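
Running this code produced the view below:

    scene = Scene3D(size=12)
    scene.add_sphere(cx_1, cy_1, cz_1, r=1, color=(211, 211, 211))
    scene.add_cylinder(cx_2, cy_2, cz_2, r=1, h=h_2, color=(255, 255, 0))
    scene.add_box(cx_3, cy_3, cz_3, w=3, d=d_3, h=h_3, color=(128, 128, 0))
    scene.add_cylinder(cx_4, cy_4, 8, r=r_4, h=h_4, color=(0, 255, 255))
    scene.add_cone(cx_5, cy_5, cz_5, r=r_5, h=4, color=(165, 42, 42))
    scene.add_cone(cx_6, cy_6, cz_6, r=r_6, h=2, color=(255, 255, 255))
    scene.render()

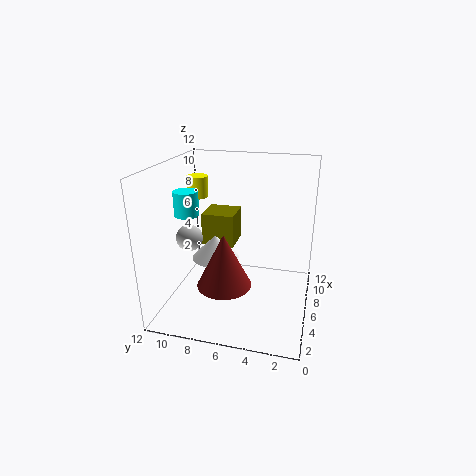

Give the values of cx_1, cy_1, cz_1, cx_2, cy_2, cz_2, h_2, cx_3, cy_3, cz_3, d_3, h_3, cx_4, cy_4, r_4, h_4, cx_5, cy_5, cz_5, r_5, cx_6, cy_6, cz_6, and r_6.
cx_1 = 3, cy_1 = 9, cz_1 = 7, cx_2 = 10, cy_2 = 11, cz_2 = 8, h_2 = 2, cx_3 = 8, cy_3 = 7, cz_3 = 4, d_3 = 3, h_3 = 3, cx_4 = 5, cy_4 = 10, r_4 = 1, h_4 = 2, cx_5 = 2, cy_5 = 6, cz_5 = 4, r_5 = 2, cx_6 = 6, cy_6 = 8, cz_6 = 4, r_6 = 2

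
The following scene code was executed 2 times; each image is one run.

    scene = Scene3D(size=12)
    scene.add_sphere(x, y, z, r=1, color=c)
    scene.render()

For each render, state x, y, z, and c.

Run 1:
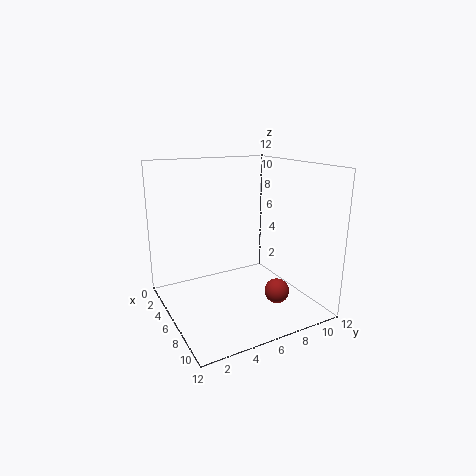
x = 9
y = 8
z = 2
c = 'brown'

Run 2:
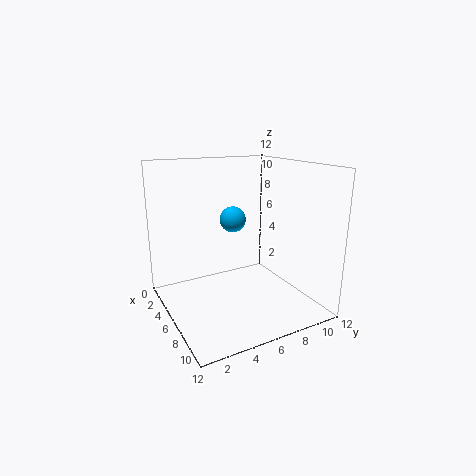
x = 7
y = 5
z = 8
c = 'deepskyblue'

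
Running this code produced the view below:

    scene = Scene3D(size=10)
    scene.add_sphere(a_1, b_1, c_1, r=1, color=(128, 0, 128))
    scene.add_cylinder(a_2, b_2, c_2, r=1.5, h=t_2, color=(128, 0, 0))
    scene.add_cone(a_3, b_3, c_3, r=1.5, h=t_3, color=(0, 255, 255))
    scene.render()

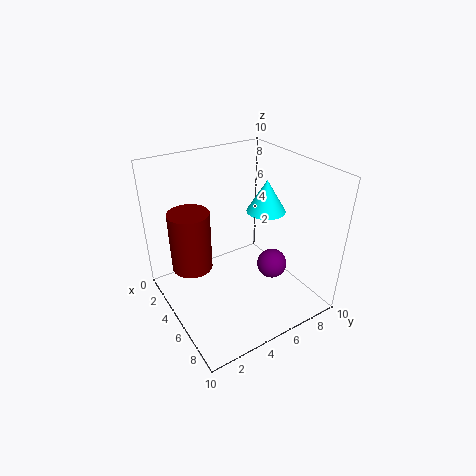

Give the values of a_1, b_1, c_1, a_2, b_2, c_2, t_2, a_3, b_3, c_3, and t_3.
a_1 = 7
b_1 = 6.5
c_1 = 3.5
a_2 = 2.5
b_2 = 2.5
c_2 = 2
t_2 = 4.5
a_3 = 3.5
b_3 = 8.5
c_3 = 5.5
t_3 = 2.5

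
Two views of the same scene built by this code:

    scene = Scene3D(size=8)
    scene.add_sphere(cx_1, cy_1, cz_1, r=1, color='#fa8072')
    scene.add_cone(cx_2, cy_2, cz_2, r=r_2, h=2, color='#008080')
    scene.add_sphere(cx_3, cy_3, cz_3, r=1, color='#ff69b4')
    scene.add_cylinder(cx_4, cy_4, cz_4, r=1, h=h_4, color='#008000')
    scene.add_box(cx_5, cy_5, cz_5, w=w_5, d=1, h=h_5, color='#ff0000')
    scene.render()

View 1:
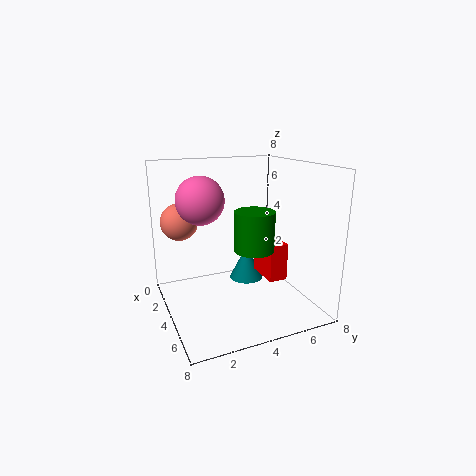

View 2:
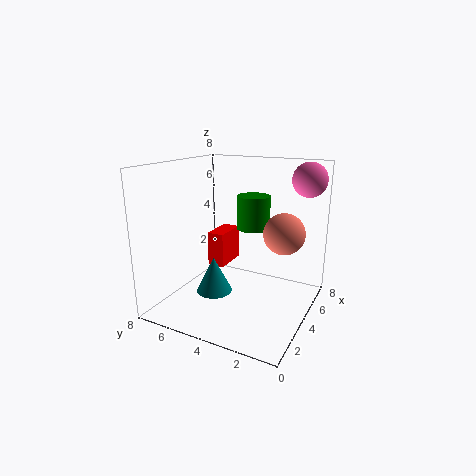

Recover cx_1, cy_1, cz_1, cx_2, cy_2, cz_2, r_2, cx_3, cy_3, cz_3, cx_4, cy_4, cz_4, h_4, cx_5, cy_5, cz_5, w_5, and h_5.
cx_1 = 3; cy_1 = 1; cz_1 = 5; cx_2 = 3; cy_2 = 5; cz_2 = 1; r_2 = 1; cx_3 = 7; cy_3 = 1; cz_3 = 7; cx_4 = 6; cy_4 = 4; cz_4 = 4; h_4 = 2; cx_5 = 4; cy_5 = 5; cz_5 = 2; w_5 = 2; h_5 = 2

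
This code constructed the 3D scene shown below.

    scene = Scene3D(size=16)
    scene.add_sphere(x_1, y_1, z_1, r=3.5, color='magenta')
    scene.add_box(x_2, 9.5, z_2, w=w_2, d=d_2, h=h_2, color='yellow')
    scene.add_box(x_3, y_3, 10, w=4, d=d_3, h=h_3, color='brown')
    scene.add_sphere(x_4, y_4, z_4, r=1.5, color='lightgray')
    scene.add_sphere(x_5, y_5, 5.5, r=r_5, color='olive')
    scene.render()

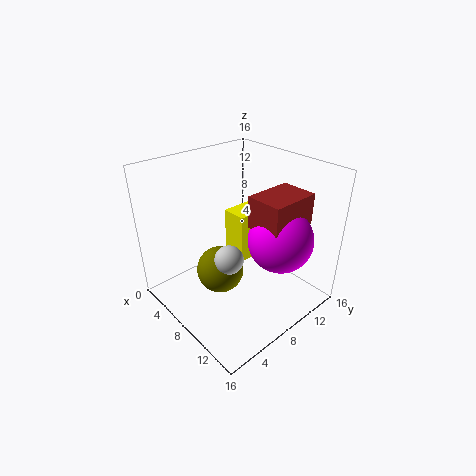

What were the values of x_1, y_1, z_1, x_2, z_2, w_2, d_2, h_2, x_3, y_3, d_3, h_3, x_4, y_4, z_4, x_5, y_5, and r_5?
x_1 = 12
y_1 = 10.5
z_1 = 8.5
x_2 = 4
z_2 = 3.5
w_2 = 3
d_2 = 4
h_2 = 6
x_3 = 9.5
y_3 = 8
d_3 = 5.5
h_3 = 3.5
x_4 = 10
y_4 = 5
z_4 = 7.5
x_5 = 8.5
y_5 = 5
r_5 = 2.5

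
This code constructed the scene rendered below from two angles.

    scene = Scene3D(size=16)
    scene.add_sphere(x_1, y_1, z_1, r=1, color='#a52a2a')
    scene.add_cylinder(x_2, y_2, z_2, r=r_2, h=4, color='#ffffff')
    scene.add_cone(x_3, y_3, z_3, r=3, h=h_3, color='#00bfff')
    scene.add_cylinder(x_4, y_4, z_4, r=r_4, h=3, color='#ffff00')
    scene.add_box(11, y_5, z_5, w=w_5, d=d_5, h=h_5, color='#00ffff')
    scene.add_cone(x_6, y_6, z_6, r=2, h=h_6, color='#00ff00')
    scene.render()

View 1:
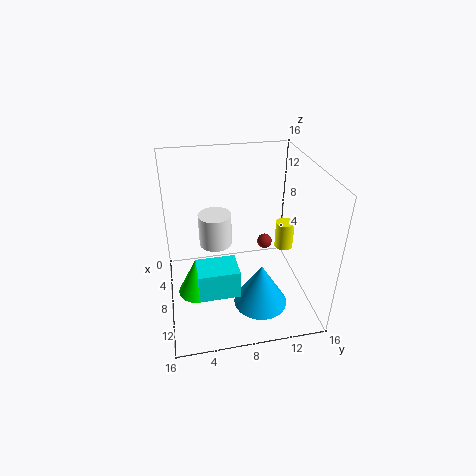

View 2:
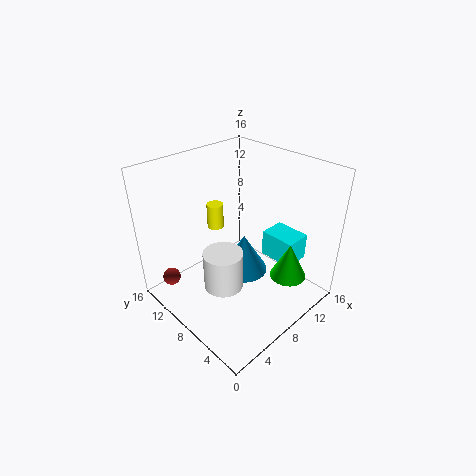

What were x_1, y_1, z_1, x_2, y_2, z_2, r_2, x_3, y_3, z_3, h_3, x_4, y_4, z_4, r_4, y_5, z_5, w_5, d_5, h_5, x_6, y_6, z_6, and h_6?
x_1 = 2, y_1 = 13, z_1 = 3, x_2 = 4, y_2 = 6, z_2 = 5, r_2 = 2, x_3 = 11, y_3 = 10, z_3 = 1, h_3 = 5, x_4 = 9, y_4 = 13, z_4 = 7, r_4 = 1, y_5 = 3, z_5 = 5, w_5 = 3, d_5 = 4, h_5 = 3, x_6 = 11, y_6 = 3, z_6 = 4, h_6 = 4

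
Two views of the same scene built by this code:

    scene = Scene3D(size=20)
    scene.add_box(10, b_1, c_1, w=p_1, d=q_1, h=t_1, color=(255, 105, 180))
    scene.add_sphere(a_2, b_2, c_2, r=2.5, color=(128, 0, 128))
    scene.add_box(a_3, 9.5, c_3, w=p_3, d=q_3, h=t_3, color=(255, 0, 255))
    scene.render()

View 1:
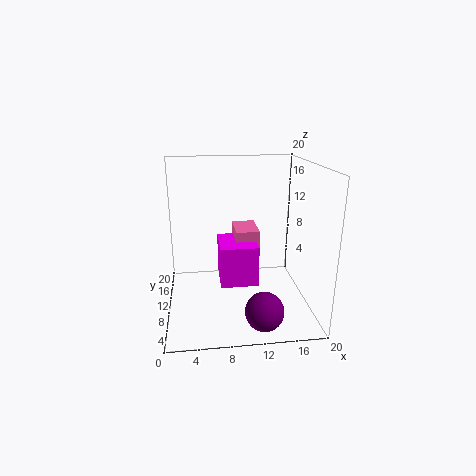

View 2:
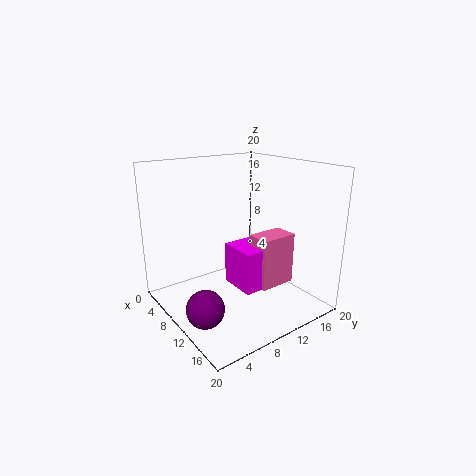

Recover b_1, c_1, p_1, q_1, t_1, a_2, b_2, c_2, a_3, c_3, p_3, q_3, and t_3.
b_1 = 12
c_1 = 2.5
p_1 = 3.5
q_1 = 5.5
t_1 = 7.5
a_2 = 12.5
b_2 = 3
c_2 = 2.5
a_3 = 7.5
c_3 = 2.5
p_3 = 5.5
q_3 = 6.5
t_3 = 6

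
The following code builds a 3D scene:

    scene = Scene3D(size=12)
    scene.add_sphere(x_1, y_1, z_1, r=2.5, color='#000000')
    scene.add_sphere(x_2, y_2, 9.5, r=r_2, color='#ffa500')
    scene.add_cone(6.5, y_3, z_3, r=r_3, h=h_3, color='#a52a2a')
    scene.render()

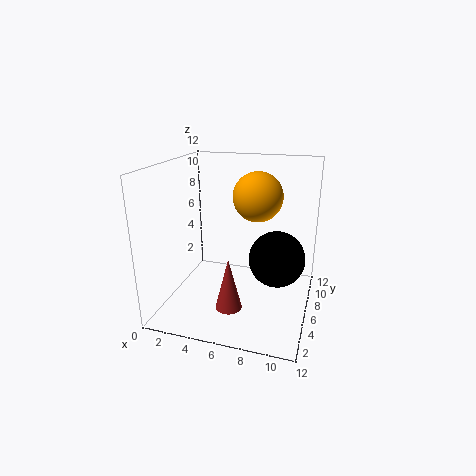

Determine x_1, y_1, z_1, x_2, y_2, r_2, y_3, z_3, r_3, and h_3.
x_1 = 9
y_1 = 8
z_1 = 3.5
x_2 = 7.5
y_2 = 6.5
r_2 = 2
y_3 = 2
z_3 = 2
r_3 = 1
h_3 = 4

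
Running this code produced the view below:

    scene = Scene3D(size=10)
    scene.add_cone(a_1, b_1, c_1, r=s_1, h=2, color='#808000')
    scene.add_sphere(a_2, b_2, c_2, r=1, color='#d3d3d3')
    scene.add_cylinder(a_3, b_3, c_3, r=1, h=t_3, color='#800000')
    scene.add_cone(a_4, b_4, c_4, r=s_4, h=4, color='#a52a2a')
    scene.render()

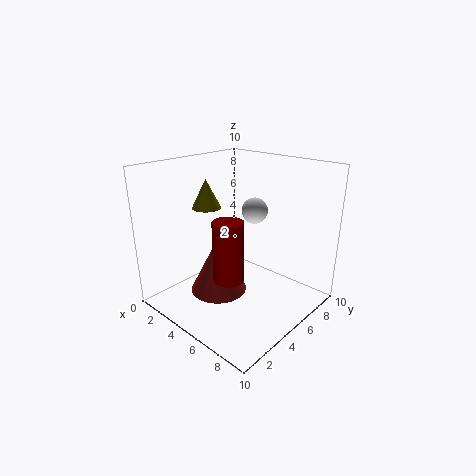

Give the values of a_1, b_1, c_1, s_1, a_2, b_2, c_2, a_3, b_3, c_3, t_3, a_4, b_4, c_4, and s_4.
a_1 = 3; b_1 = 4; c_1 = 7; s_1 = 1; a_2 = 4; b_2 = 8; c_2 = 6; a_3 = 6; b_3 = 3; c_3 = 3; t_3 = 4; a_4 = 4; b_4 = 4; c_4 = 1; s_4 = 2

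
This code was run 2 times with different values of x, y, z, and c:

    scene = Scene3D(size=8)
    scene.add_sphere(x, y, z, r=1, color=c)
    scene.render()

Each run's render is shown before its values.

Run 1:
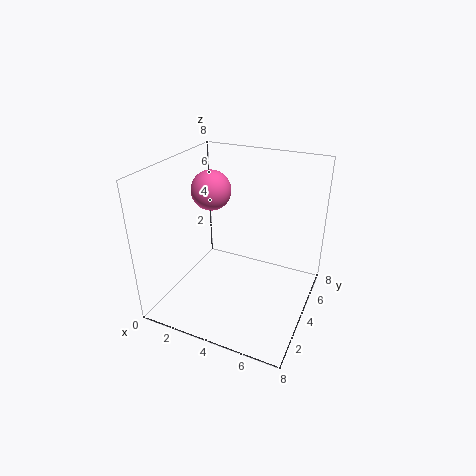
x = 3, y = 3, z = 7, c = 'hotpink'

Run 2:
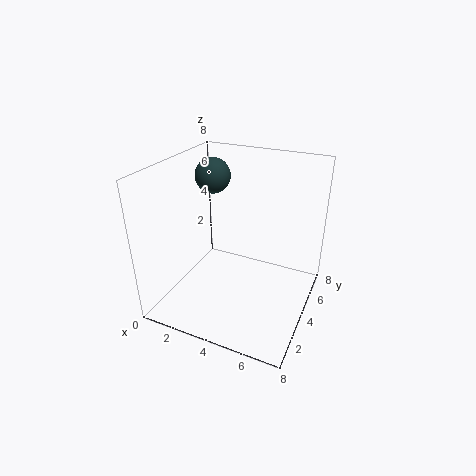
x = 2, y = 5, z = 7, c = 'darkslategray'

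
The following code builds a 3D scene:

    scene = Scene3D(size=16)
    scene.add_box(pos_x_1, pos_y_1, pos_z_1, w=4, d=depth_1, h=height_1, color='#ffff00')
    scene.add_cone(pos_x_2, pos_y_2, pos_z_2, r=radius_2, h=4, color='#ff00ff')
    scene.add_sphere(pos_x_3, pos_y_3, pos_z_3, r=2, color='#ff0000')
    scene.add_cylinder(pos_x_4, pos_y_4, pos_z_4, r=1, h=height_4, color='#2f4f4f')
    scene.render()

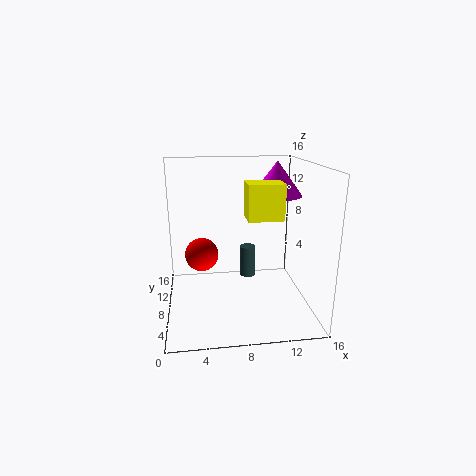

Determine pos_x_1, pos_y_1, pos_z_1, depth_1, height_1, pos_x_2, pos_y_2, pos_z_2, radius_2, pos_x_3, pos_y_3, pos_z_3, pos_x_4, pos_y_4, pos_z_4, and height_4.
pos_x_1 = 9; pos_y_1 = 7; pos_z_1 = 10; depth_1 = 3; height_1 = 4; pos_x_2 = 13; pos_y_2 = 11; pos_z_2 = 12; radius_2 = 3; pos_x_3 = 4; pos_y_3 = 11; pos_z_3 = 5; pos_x_4 = 10; pos_y_4 = 13; pos_z_4 = 1; height_4 = 4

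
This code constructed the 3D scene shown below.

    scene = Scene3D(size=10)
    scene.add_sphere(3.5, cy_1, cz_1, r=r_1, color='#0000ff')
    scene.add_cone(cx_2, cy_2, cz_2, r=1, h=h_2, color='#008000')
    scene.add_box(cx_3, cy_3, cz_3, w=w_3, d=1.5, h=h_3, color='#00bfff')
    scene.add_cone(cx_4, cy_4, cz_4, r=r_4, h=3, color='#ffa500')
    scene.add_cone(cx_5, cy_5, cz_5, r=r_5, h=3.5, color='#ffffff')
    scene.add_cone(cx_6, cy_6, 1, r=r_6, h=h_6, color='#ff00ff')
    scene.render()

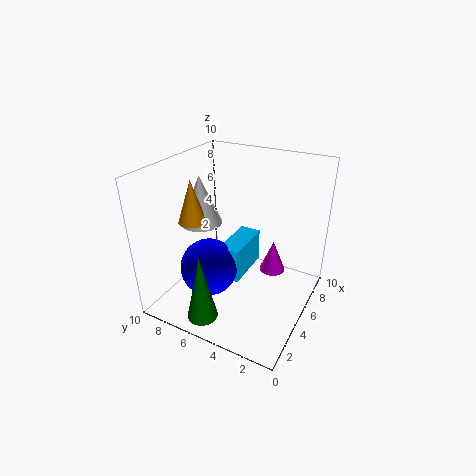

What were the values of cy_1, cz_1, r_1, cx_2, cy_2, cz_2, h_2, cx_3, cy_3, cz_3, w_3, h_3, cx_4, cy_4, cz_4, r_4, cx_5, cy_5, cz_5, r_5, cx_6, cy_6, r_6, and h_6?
cy_1 = 6.5; cz_1 = 3; r_1 = 2; cx_2 = 1; cy_2 = 5.5; cz_2 = 1; h_2 = 4.5; cx_3 = 4; cy_3 = 4.5; cz_3 = 2; w_3 = 3.5; h_3 = 2.5; cx_4 = 4; cy_4 = 8; cz_4 = 6; r_4 = 1; cx_5 = 5; cy_5 = 8; cz_5 = 5.5; r_5 = 1.5; cx_6 = 8; cy_6 = 3.5; r_6 = 1; h_6 = 2.5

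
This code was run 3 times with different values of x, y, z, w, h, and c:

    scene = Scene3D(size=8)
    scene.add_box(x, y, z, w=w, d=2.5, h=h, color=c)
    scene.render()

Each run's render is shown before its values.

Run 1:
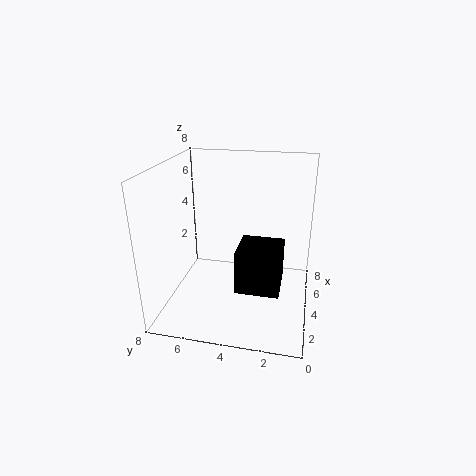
x = 3, y = 1.5, z = 1, w = 2.5, h = 2.5, c = 'black'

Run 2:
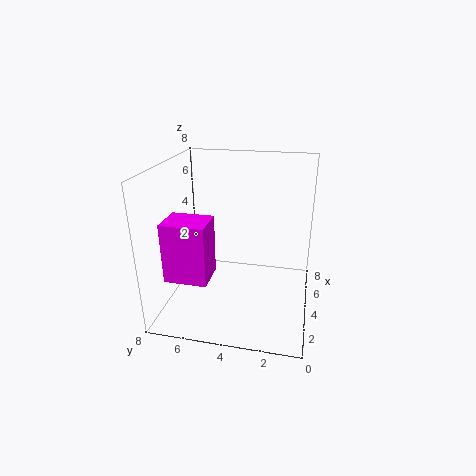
x = 2.5, y = 5.5, z = 1.5, w = 2, h = 3.5, c = 'magenta'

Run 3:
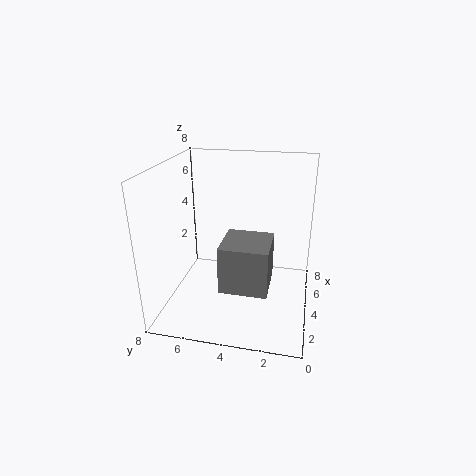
x = 1.5, y = 2, z = 2, w = 2.5, h = 2.5, c = 'gray'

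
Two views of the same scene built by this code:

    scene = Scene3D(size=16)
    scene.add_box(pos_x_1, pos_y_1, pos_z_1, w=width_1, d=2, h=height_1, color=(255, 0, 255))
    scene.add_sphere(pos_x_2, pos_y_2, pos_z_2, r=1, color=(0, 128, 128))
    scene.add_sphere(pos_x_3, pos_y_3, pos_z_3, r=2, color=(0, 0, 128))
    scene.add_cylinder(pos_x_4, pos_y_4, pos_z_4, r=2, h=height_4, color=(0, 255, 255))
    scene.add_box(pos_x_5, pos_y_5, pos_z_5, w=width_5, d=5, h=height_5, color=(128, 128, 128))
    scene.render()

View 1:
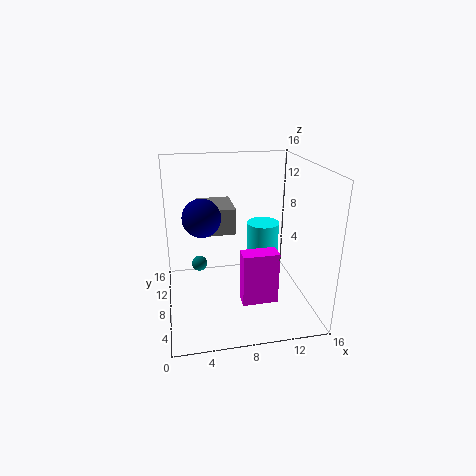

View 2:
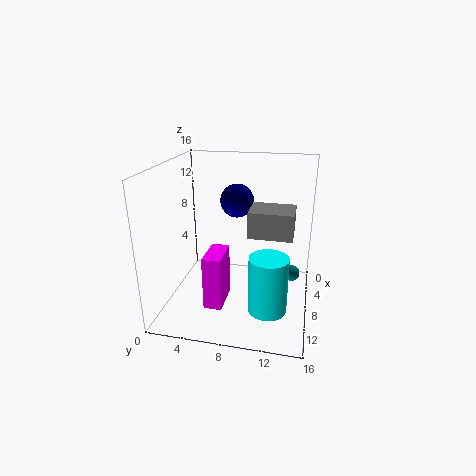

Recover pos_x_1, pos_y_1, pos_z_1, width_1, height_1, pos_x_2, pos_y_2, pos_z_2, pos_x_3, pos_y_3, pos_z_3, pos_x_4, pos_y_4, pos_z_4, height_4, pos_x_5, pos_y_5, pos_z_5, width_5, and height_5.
pos_x_1 = 8; pos_y_1 = 5; pos_z_1 = 1; width_1 = 4; height_1 = 6; pos_x_2 = 4; pos_y_2 = 14; pos_z_2 = 2; pos_x_3 = 4; pos_y_3 = 7; pos_z_3 = 11; pos_x_4 = 12; pos_y_4 = 12; pos_z_4 = 2; height_4 = 6; pos_x_5 = 4; pos_y_5 = 9; pos_z_5 = 8; width_5 = 4; height_5 = 3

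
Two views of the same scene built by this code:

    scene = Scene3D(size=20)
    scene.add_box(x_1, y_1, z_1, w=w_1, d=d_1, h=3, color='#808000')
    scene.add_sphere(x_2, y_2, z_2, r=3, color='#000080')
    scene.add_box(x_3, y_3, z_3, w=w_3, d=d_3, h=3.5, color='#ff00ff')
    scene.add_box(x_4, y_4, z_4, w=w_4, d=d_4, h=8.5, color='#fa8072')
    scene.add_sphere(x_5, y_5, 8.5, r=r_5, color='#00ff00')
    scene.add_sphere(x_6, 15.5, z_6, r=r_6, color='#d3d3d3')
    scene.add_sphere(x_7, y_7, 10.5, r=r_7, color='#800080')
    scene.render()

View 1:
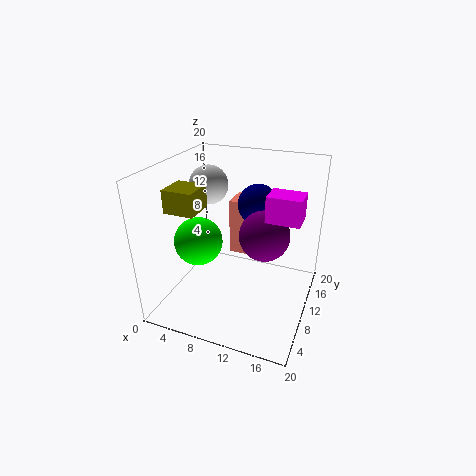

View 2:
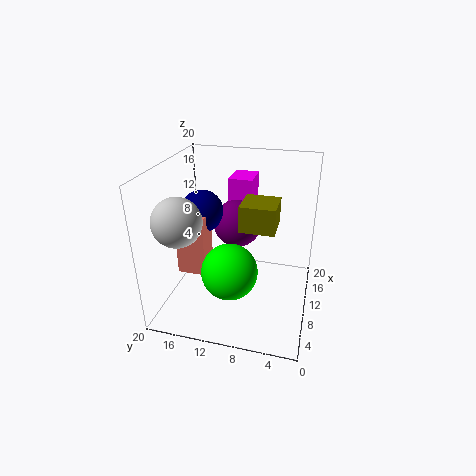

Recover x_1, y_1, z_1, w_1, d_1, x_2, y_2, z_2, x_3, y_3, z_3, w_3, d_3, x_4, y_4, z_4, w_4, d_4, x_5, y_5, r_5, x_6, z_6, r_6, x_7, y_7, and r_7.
x_1 = 2.5
y_1 = 4
z_1 = 15
w_1 = 4
d_1 = 4
x_2 = 11
y_2 = 15.5
z_2 = 13
x_3 = 14
y_3 = 9
z_3 = 13.5
w_3 = 4.5
d_3 = 3.5
x_4 = 7
y_4 = 14
z_4 = 5
w_4 = 3.5
d_4 = 4
x_5 = 4
y_5 = 9.5
r_5 = 3.5
x_6 = 3
z_6 = 15
r_6 = 3
x_7 = 13.5
y_7 = 11
r_7 = 3.5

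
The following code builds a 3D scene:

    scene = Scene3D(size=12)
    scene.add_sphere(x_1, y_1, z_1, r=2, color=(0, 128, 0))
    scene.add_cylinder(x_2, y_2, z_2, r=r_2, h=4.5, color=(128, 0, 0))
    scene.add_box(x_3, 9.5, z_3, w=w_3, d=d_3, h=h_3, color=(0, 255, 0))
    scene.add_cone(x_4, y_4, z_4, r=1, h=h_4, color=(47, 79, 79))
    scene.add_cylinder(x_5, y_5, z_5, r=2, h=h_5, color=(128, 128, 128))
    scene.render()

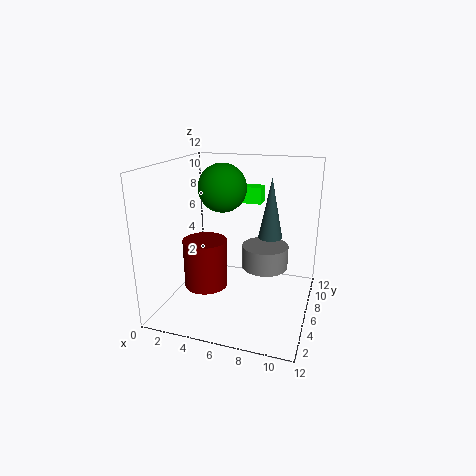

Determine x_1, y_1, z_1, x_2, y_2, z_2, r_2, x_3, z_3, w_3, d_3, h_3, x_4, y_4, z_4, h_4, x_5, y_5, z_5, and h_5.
x_1 = 4.5, y_1 = 6.5, z_1 = 10, x_2 = 2.5, y_2 = 7, z_2 = 0.5, r_2 = 2, x_3 = 3.5, z_3 = 8, w_3 = 3.5, d_3 = 1.5, h_3 = 1.5, x_4 = 8.5, y_4 = 7, z_4 = 6, h_4 = 5, x_5 = 8, y_5 = 7.5, z_5 = 3, h_5 = 2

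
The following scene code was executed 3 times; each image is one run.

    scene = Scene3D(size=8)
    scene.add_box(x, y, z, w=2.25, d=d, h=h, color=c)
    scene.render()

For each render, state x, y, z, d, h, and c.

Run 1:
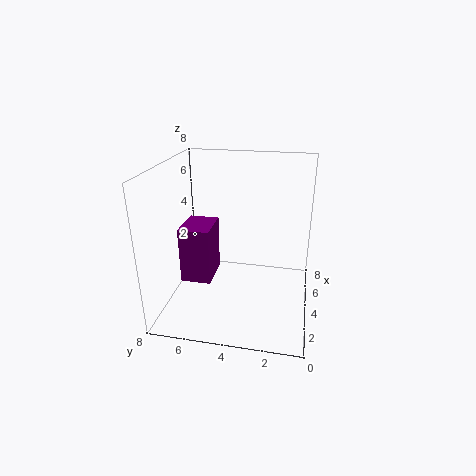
x = 3.25; y = 5.5; z = 1.25; d = 1.75; h = 3.25; c = 'purple'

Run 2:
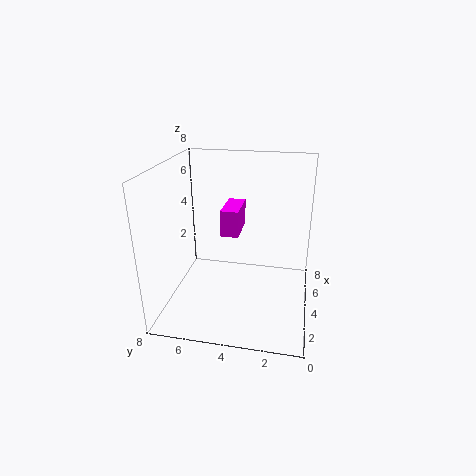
x = 4; y = 4; z = 4; d = 1; h = 1.5; c = 'magenta'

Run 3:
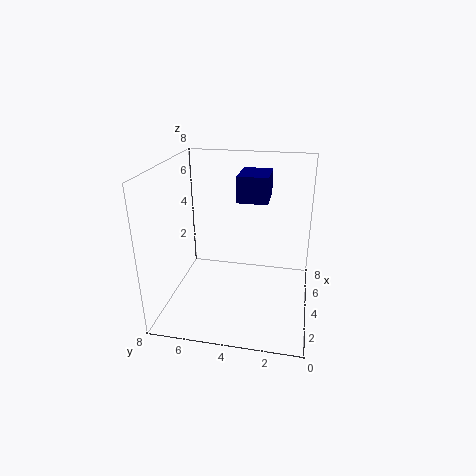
x = 4.75; y = 2.5; z = 5.75; d = 1.75; h = 1.5; c = 'navy'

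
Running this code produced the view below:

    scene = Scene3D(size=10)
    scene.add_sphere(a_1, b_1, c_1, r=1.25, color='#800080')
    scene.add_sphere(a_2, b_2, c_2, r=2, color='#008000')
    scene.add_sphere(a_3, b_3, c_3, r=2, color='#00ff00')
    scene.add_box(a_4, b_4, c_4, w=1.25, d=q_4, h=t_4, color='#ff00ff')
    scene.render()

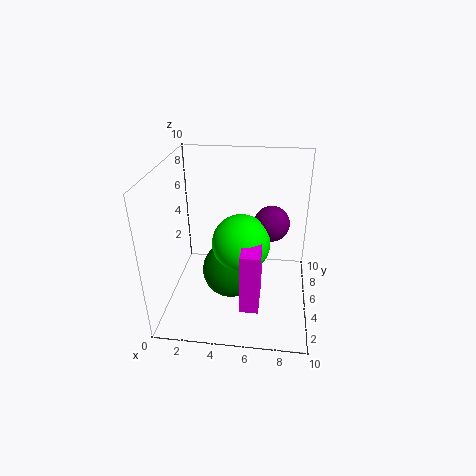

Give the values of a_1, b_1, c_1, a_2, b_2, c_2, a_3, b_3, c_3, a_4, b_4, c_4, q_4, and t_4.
a_1 = 7.25; b_1 = 6; c_1 = 5.75; a_2 = 4.5; b_2 = 4.75; c_2 = 2.5; a_3 = 5.25; b_3 = 4.75; c_3 = 4.75; a_4 = 5.5; b_4 = 1.75; c_4 = 1.25; q_4 = 3; t_4 = 4.25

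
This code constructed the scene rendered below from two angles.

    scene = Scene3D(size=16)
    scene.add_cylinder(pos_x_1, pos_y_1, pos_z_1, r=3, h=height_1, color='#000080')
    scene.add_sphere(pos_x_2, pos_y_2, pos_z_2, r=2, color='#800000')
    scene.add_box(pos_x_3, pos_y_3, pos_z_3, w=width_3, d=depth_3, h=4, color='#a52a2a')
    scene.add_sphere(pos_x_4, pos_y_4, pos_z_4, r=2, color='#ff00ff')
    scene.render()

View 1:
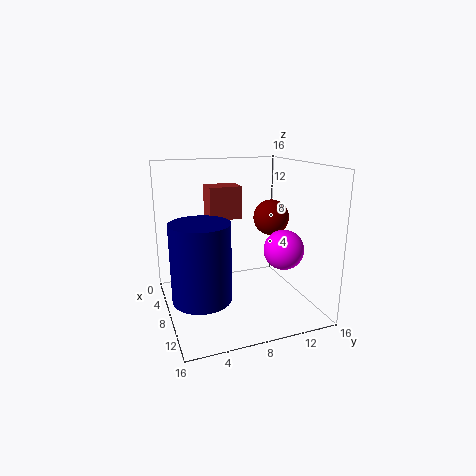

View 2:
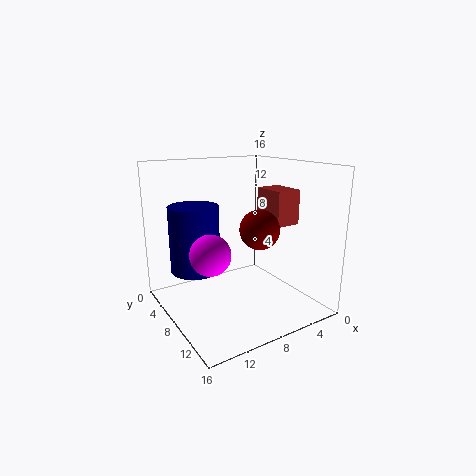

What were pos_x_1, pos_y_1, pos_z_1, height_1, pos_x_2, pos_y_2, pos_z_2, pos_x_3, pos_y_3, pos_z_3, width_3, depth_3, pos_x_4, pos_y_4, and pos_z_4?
pos_x_1 = 11; pos_y_1 = 3; pos_z_1 = 3; height_1 = 8; pos_x_2 = 8; pos_y_2 = 12; pos_z_2 = 10; pos_x_3 = 1; pos_y_3 = 6; pos_z_3 = 9; width_3 = 3; depth_3 = 4; pos_x_4 = 13; pos_y_4 = 11; pos_z_4 = 8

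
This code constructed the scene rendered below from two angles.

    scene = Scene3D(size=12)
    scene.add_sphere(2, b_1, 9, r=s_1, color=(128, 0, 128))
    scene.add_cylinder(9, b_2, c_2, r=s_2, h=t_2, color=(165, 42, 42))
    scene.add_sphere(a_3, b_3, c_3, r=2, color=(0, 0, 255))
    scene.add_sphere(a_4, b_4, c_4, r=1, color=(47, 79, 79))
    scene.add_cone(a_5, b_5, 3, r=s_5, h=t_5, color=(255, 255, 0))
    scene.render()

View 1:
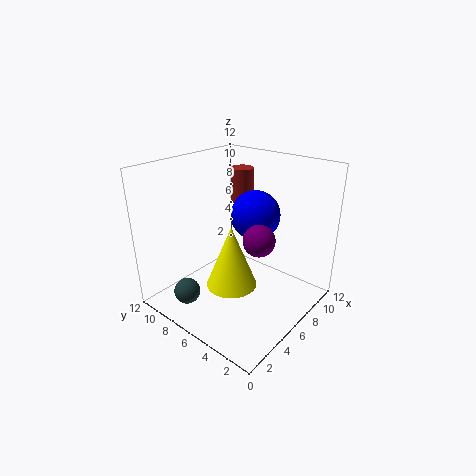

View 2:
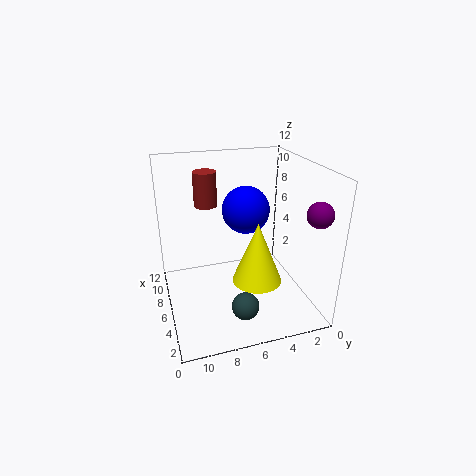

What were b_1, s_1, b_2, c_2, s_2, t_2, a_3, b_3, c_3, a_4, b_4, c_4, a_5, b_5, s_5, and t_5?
b_1 = 1; s_1 = 1; b_2 = 8; c_2 = 8; s_2 = 1; t_2 = 3; a_3 = 7; b_3 = 5; c_3 = 8; a_4 = 1; b_4 = 7; c_4 = 3; a_5 = 4; b_5 = 5; s_5 = 2; t_5 = 5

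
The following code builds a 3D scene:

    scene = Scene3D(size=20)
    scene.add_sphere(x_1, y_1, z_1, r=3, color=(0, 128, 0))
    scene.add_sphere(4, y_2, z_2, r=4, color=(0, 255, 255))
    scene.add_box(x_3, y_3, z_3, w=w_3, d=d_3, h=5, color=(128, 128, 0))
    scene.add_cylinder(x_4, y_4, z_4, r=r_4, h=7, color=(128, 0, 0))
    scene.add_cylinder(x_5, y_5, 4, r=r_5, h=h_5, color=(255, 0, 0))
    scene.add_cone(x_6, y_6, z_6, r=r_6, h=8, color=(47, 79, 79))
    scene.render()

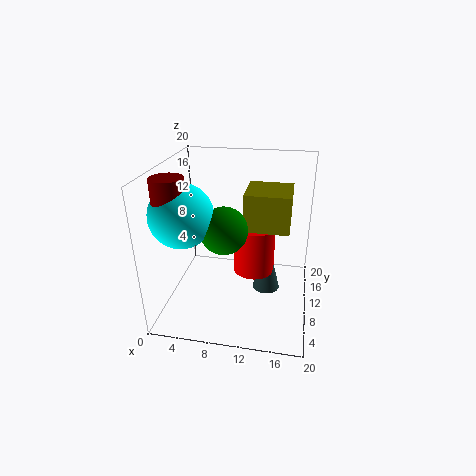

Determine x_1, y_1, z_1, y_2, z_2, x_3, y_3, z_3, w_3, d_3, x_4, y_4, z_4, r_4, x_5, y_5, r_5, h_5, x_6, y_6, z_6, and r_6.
x_1 = 9, y_1 = 6, z_1 = 13, y_2 = 5, z_2 = 15, x_3 = 11, y_3 = 8, z_3 = 12, w_3 = 6, d_3 = 6, x_4 = 3, y_4 = 4, z_4 = 13, r_4 = 2, x_5 = 12, y_5 = 12, r_5 = 3, h_5 = 7, x_6 = 14, y_6 = 12, z_6 = 1, r_6 = 2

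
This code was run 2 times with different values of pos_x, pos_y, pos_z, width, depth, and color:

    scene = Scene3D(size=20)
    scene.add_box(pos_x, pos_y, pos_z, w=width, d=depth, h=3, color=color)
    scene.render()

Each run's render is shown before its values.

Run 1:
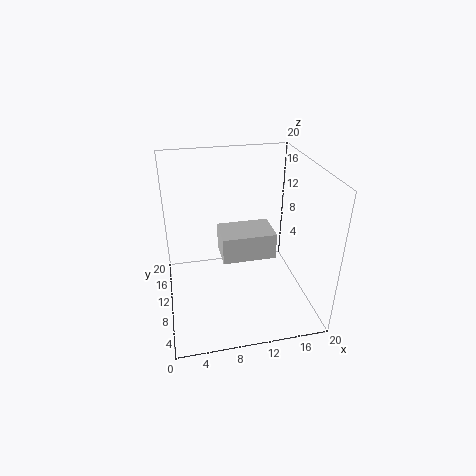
pos_x = 6.5, pos_y = 1.5, pos_z = 12, width = 6, depth = 4, color = 'lightgray'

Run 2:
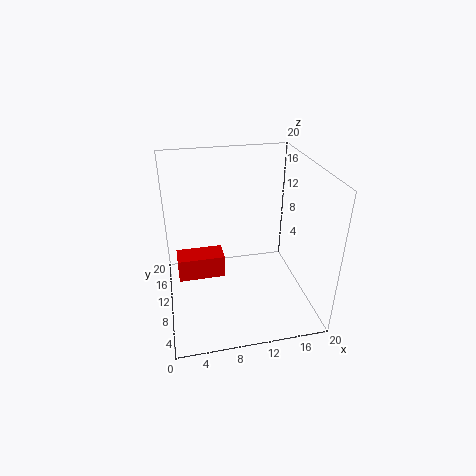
pos_x = 1.5, pos_y = 6.5, pos_z = 6.5, width = 6, depth = 3, color = 'red'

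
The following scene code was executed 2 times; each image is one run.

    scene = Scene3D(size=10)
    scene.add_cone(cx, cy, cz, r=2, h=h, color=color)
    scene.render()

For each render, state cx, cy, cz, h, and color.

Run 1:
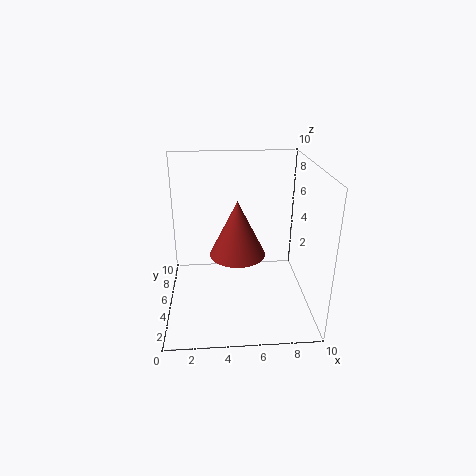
cx = 5, cy = 5.5, cz = 3.5, h = 4, color = 'brown'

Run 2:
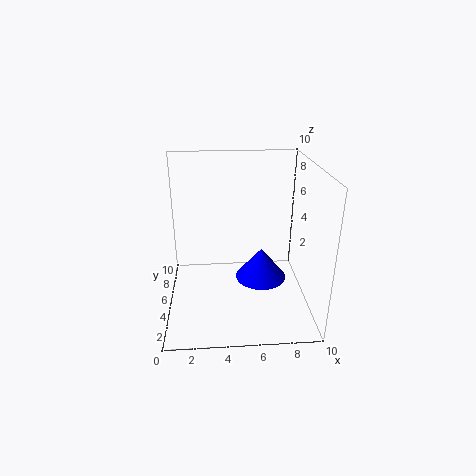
cx = 7, cy = 7, cz = 0.5, h = 2.5, color = 'blue'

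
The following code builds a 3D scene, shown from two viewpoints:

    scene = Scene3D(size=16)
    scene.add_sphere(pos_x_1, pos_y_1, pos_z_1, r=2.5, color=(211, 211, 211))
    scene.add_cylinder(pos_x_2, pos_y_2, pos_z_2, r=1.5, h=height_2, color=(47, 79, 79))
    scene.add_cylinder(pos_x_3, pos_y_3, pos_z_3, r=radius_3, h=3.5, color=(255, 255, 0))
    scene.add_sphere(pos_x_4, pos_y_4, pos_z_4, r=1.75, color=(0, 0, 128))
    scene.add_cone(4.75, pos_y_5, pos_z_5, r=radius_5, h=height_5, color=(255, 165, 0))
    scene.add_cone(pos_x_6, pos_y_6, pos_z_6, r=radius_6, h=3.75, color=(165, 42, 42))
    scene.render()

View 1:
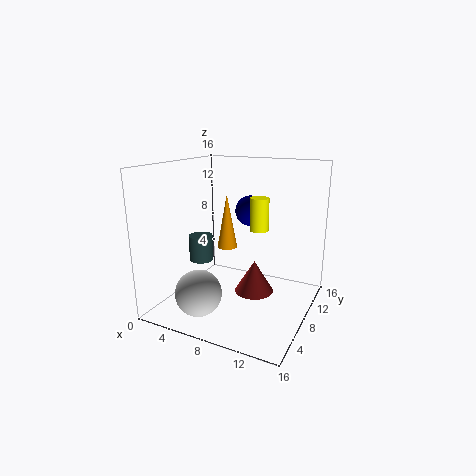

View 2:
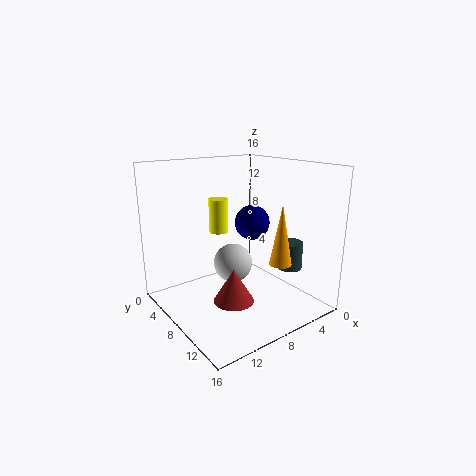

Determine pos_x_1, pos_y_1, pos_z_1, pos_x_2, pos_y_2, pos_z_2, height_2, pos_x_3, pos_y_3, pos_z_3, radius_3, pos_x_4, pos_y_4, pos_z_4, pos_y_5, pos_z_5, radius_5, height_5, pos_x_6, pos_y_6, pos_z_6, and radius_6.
pos_x_1 = 5.5; pos_y_1 = 3.5; pos_z_1 = 2.75; pos_x_2 = 1.75; pos_y_2 = 10; pos_z_2 = 3.5; height_2 = 3.25; pos_x_3 = 10.5; pos_y_3 = 8; pos_z_3 = 9.25; radius_3 = 1; pos_x_4 = 8.25; pos_y_4 = 10.75; pos_z_4 = 10.5; pos_y_5 = 11.5; pos_z_5 = 5.25; radius_5 = 1.25; height_5 = 6.75; pos_x_6 = 9.5; pos_y_6 = 9.25; pos_z_6 = 1.25; radius_6 = 2.25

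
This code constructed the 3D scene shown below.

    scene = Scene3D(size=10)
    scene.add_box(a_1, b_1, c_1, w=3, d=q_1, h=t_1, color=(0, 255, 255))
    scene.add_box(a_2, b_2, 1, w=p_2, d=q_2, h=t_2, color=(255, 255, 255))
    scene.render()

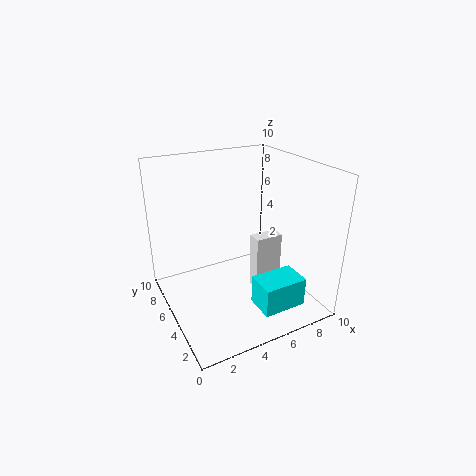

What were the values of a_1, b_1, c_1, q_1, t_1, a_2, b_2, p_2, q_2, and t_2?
a_1 = 5; b_1 = 1; c_1 = 1; q_1 = 2; t_1 = 2; a_2 = 6; b_2 = 4; p_2 = 2; q_2 = 1; t_2 = 4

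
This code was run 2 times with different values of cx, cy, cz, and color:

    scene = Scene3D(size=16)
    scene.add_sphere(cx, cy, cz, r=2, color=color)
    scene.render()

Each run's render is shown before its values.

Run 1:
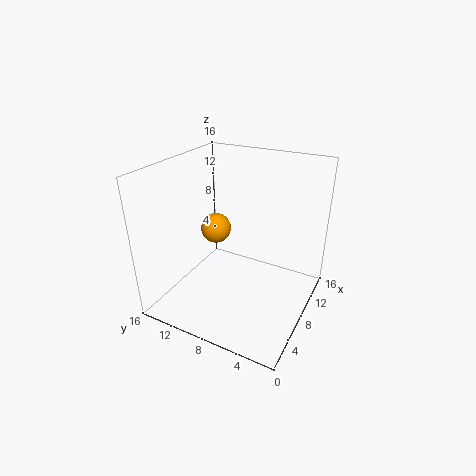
cx = 13; cy = 14; cz = 5.5; color = 'orange'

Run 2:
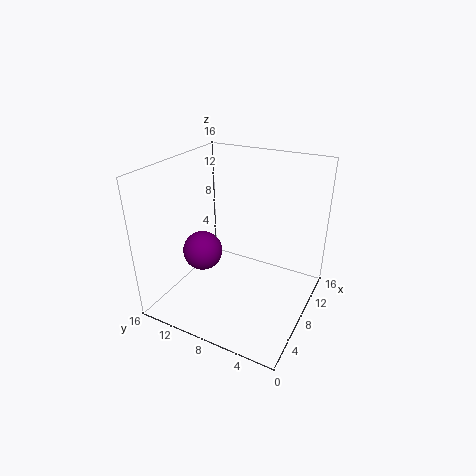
cx = 4; cy = 10; cz = 8; color = 'purple'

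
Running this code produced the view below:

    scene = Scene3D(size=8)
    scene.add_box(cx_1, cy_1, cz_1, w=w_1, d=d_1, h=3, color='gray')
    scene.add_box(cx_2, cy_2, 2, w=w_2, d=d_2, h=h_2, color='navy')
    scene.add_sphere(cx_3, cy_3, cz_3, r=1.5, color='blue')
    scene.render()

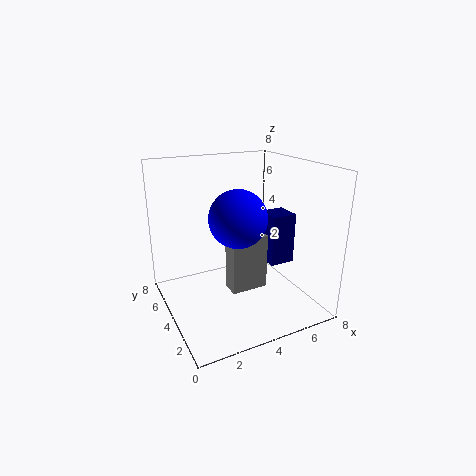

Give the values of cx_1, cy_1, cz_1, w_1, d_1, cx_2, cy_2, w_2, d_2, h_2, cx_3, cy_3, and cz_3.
cx_1 = 3, cy_1 = 2.5, cz_1 = 1.5, w_1 = 2, d_1 = 1, cx_2 = 6, cy_2 = 3.5, w_2 = 1.5, d_2 = 1.5, h_2 = 3, cx_3 = 3.5, cy_3 = 3, cz_3 = 5.5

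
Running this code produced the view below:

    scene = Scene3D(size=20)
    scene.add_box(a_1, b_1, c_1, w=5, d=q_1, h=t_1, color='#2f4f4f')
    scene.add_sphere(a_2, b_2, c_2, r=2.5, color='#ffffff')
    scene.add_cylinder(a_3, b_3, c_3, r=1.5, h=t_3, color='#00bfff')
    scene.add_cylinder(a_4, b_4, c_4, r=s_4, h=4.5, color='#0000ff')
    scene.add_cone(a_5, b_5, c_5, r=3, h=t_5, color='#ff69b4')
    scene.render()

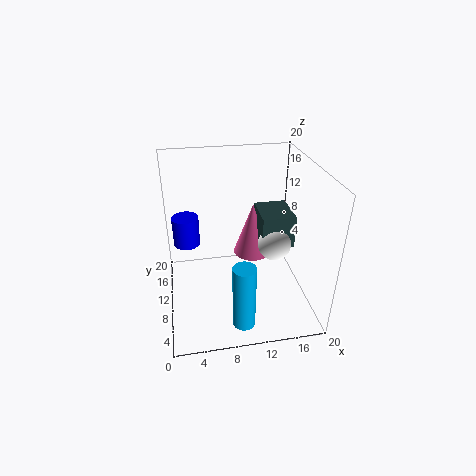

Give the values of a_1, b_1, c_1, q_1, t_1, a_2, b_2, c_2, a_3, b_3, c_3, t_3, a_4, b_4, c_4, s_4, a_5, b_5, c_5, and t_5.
a_1 = 14; b_1 = 11.5; c_1 = 6.5; q_1 = 6; t_1 = 5; a_2 = 16; b_2 = 12; c_2 = 7; a_3 = 9.5; b_3 = 3; c_3 = 1; t_3 = 9; a_4 = 3; b_4 = 15.5; c_4 = 6.5; s_4 = 2; a_5 = 13.5; b_5 = 16; c_5 = 3.5; t_5 = 8.5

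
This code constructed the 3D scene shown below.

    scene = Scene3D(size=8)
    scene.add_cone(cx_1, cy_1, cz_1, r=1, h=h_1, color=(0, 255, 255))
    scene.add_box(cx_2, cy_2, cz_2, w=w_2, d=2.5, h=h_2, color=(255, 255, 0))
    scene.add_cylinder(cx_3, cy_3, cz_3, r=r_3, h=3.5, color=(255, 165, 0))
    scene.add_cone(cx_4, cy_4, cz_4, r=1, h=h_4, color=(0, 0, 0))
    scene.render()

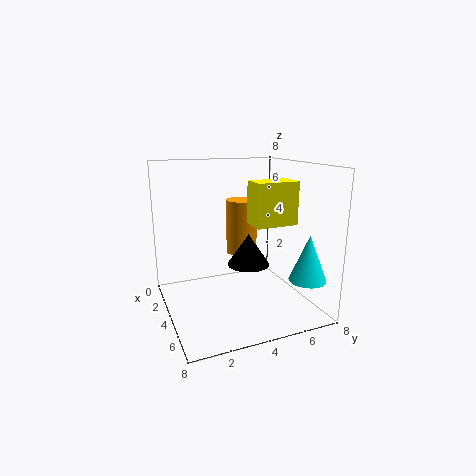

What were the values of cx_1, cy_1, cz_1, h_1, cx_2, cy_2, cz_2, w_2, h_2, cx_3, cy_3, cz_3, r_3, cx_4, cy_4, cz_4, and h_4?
cx_1 = 6.5
cy_1 = 7
cz_1 = 2
h_1 = 2.5
cx_2 = 3
cy_2 = 5
cz_2 = 4.5
w_2 = 1.5
h_2 = 2.5
cx_3 = 1
cy_3 = 5.5
cz_3 = 2
r_3 = 1
cx_4 = 6.5
cy_4 = 3.5
cz_4 = 3.5
h_4 = 1.5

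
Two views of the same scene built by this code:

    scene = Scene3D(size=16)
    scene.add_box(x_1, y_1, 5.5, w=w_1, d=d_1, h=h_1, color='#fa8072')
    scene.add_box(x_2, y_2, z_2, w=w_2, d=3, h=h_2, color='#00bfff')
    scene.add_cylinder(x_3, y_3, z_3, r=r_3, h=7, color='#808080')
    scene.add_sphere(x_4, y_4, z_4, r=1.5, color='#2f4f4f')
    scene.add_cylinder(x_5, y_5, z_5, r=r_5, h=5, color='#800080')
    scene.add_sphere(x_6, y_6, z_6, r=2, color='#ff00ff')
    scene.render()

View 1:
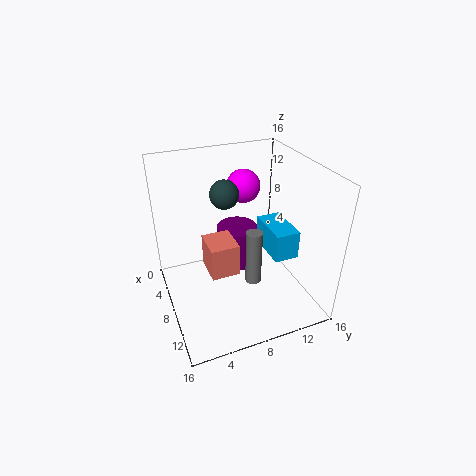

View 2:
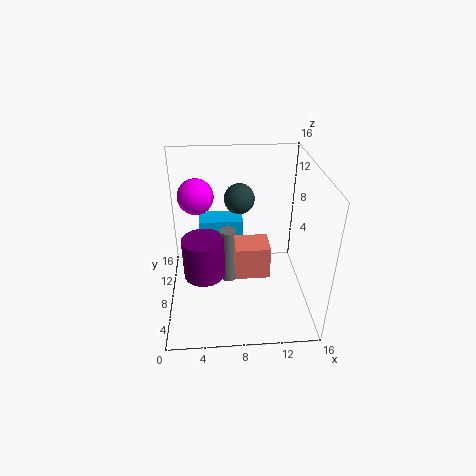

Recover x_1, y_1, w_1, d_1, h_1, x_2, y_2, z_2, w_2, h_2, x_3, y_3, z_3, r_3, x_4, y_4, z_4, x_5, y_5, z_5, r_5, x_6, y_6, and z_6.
x_1 = 7.5; y_1 = 4; w_1 = 3.5; d_1 = 3; h_1 = 3.5; x_2 = 3.5; y_2 = 12.5; z_2 = 4; w_2 = 5.5; h_2 = 3.5; x_3 = 7; y_3 = 10.5; z_3 = 0.5; r_3 = 1; x_4 = 8; y_4 = 6.5; z_4 = 13.5; x_5 = 4; y_5 = 9.5; z_5 = 2; r_5 = 2.5; x_6 = 3.5; y_6 = 10.5; z_6 = 12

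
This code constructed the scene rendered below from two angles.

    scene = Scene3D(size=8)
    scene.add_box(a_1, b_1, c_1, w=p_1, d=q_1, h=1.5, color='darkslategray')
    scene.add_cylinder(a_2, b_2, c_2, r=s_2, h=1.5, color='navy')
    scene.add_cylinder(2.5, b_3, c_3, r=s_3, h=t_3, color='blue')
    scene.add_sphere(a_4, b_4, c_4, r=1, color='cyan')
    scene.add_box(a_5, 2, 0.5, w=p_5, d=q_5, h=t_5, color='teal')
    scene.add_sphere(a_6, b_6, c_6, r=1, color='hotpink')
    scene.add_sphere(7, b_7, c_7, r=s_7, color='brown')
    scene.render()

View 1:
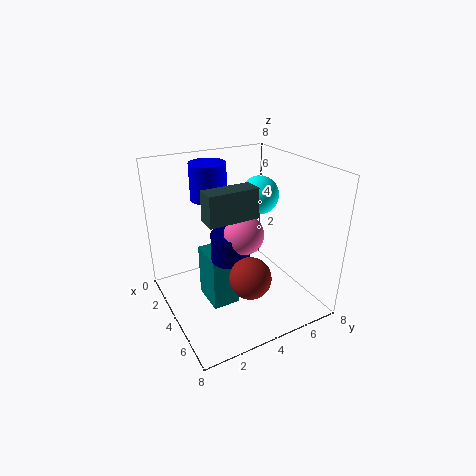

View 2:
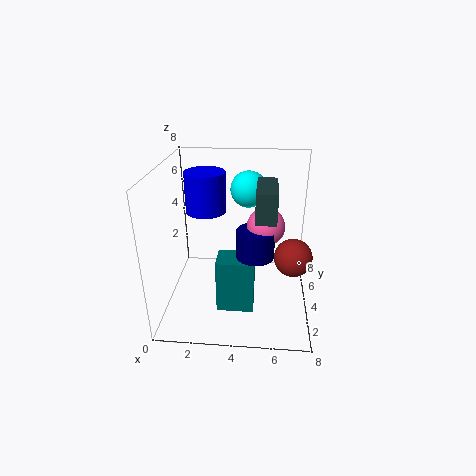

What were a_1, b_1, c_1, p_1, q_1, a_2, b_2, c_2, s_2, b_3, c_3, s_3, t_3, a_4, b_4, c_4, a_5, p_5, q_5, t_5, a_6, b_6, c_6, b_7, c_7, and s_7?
a_1 = 5; b_1 = 1.5; c_1 = 6; p_1 = 1; q_1 = 2.5; a_2 = 5; b_2 = 3; c_2 = 3.5; s_2 = 1; b_3 = 3; c_3 = 6; s_3 = 1; t_3 = 2; a_4 = 4.5; b_4 = 5; c_4 = 6.5; a_5 = 3; p_5 = 2; q_5 = 1.5; t_5 = 3; a_6 = 5.5; b_6 = 3.5; c_6 = 5; b_7 = 3; c_7 = 3.5; s_7 = 1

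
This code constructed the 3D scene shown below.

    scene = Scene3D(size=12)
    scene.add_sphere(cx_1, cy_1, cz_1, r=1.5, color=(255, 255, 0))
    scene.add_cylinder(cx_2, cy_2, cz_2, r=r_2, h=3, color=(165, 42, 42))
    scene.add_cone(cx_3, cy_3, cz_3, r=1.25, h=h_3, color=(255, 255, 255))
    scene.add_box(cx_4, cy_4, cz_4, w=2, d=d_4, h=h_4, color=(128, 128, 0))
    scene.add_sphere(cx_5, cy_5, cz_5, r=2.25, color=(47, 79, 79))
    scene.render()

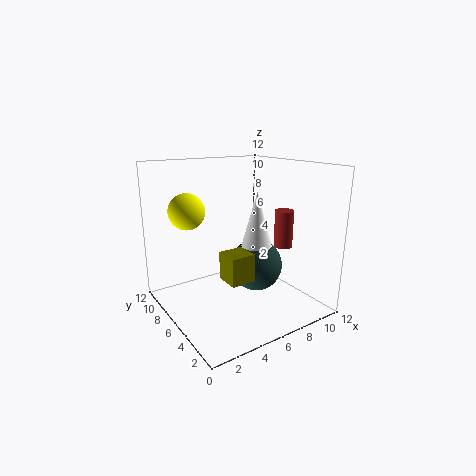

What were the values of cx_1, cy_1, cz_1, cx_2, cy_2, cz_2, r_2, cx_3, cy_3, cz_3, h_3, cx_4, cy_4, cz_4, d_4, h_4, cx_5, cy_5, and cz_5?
cx_1 = 2.5
cy_1 = 8.25
cz_1 = 8.25
cx_2 = 8.75
cy_2 = 3.5
cz_2 = 5.5
r_2 = 0.75
cx_3 = 7
cy_3 = 4.75
cz_3 = 5.5
h_3 = 4.5
cx_4 = 3.75
cy_4 = 3.25
cz_4 = 3.25
d_4 = 2
h_4 = 2.25
cx_5 = 7.75
cy_5 = 5.75
cz_5 = 3.25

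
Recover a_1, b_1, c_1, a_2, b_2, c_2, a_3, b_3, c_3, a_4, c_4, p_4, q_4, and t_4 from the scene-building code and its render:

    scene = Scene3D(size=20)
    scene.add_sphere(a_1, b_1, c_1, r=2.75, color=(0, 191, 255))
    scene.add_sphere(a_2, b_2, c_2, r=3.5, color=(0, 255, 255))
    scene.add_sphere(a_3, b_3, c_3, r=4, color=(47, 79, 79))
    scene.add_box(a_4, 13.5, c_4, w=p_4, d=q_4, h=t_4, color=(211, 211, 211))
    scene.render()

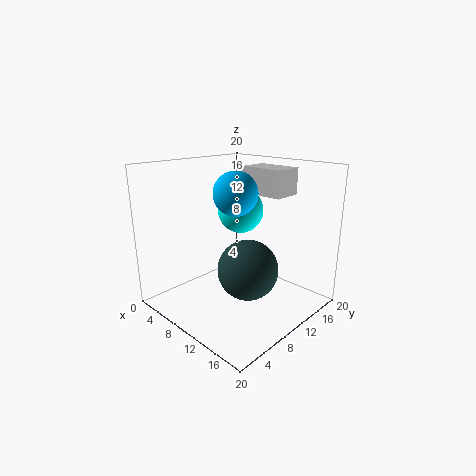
a_1 = 12.25, b_1 = 7.25, c_1 = 17, a_2 = 6, b_2 = 14.75, c_2 = 12.25, a_3 = 13.25, b_3 = 8.5, c_3 = 6.75, a_4 = 7.5, c_4 = 15.5, p_4 = 6.5, q_4 = 4.25, t_4 = 3.75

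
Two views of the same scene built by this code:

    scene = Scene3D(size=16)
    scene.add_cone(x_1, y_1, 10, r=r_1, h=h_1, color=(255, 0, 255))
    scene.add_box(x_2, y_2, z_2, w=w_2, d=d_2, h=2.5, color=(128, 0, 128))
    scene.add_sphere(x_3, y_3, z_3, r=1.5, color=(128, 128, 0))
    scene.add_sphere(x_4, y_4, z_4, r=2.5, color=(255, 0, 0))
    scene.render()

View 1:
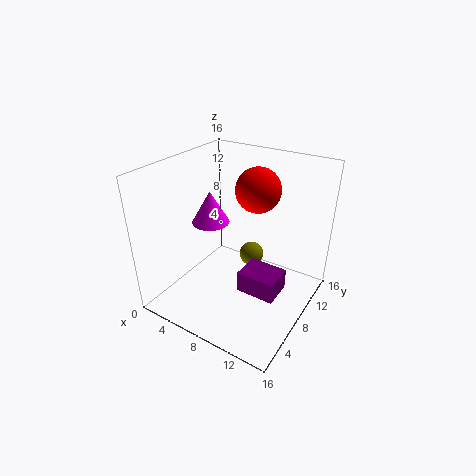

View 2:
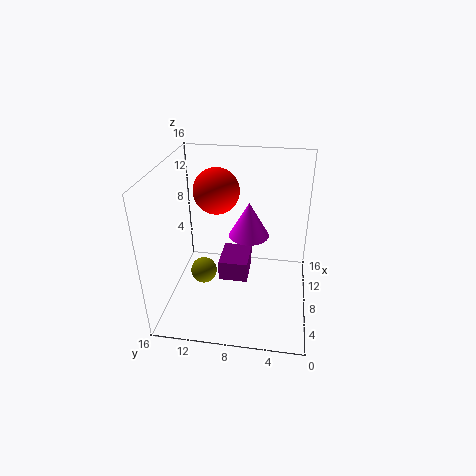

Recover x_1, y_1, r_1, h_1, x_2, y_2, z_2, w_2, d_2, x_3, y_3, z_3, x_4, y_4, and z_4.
x_1 = 5.5; y_1 = 6.5; r_1 = 2; h_1 = 3.5; x_2 = 8.5; y_2 = 7; z_2 = 1.5; w_2 = 4.5; d_2 = 3.5; x_3 = 7.5; y_3 = 12; z_3 = 3.5; x_4 = 9; y_4 = 10.5; z_4 = 13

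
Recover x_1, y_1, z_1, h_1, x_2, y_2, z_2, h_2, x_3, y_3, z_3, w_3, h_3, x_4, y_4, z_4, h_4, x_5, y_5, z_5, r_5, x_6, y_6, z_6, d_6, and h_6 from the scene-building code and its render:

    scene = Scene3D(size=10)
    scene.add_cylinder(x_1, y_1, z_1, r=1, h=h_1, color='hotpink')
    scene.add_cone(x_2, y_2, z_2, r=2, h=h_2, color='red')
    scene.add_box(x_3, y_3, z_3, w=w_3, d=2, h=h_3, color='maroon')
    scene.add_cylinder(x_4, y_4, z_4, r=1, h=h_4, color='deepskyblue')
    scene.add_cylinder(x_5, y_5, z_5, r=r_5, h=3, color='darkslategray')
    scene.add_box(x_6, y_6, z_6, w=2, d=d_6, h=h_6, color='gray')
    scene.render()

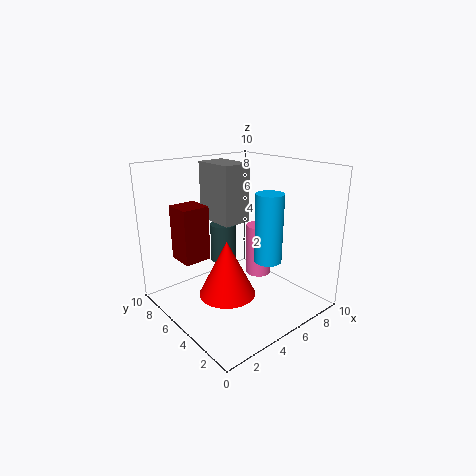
x_1 = 8; y_1 = 6; z_1 = 1; h_1 = 4; x_2 = 4; y_2 = 5; z_2 = 1; h_2 = 4; x_3 = 2; y_3 = 7; z_3 = 3; w_3 = 2; h_3 = 4; x_4 = 7; y_4 = 4; z_4 = 3; h_4 = 5; x_5 = 6; y_5 = 8; z_5 = 2; r_5 = 1; x_6 = 4; y_6 = 5; z_6 = 6; d_6 = 3; h_6 = 4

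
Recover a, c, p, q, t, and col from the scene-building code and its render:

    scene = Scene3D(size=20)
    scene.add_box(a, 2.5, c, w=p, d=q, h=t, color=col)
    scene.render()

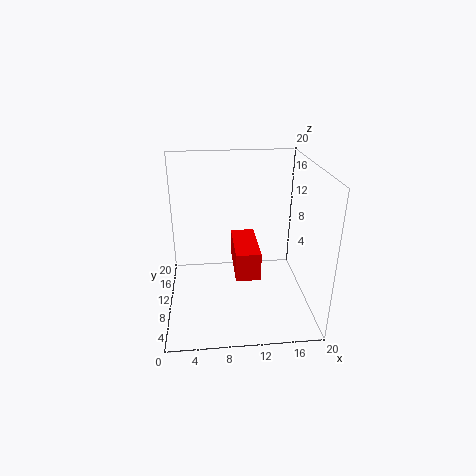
a = 9; c = 8; p = 3; q = 7; t = 3.5; col = 'red'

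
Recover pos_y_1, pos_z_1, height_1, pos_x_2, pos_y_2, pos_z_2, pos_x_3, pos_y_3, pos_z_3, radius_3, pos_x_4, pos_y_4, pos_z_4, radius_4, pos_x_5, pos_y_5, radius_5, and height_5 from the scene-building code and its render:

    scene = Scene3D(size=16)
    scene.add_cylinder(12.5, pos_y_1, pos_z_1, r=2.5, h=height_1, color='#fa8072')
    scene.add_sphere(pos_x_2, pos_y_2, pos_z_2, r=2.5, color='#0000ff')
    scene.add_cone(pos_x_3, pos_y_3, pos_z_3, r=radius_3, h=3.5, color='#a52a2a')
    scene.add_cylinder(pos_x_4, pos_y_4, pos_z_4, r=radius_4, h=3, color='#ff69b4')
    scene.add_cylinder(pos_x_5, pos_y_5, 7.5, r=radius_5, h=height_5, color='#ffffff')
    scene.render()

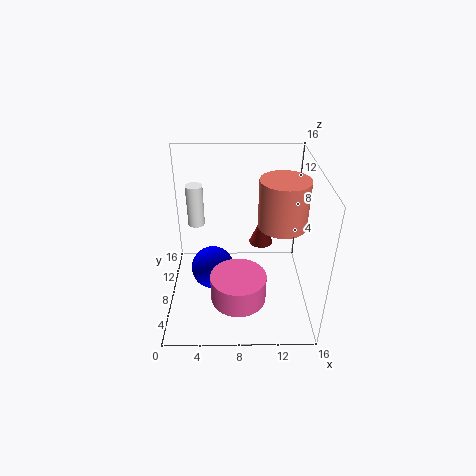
pos_y_1 = 6.5, pos_z_1 = 10.5, height_1 = 5, pos_x_2 = 5, pos_y_2 = 8.5, pos_z_2 = 3.5, pos_x_3 = 11, pos_y_3 = 12.5, pos_z_3 = 4.5, radius_3 = 1.5, pos_x_4 = 8, pos_y_4 = 4.5, pos_z_4 = 2.5, radius_4 = 3, pos_x_5 = 3, pos_y_5 = 12, radius_5 = 1, height_5 = 5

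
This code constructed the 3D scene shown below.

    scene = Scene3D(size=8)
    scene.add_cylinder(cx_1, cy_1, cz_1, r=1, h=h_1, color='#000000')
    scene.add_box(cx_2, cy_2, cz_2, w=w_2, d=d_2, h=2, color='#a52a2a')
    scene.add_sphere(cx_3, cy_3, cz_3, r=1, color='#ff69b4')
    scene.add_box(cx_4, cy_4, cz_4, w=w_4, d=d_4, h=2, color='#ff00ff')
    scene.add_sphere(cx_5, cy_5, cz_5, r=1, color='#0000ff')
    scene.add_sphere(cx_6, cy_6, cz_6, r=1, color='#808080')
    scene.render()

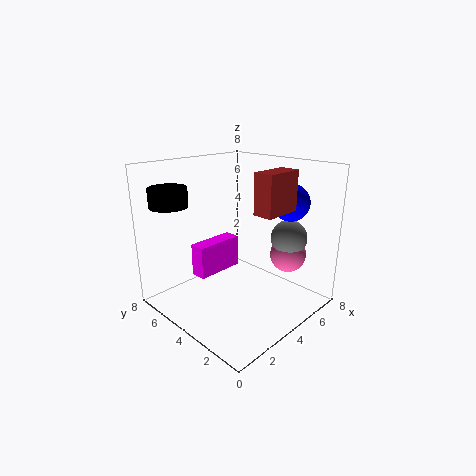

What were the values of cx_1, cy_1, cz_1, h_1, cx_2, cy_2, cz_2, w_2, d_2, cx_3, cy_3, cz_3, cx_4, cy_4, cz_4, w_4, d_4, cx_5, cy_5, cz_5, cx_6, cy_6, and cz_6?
cx_1 = 1
cy_1 = 6
cz_1 = 6
h_1 = 1
cx_2 = 3
cy_2 = 1
cz_2 = 6
w_2 = 2
d_2 = 1
cx_3 = 6
cy_3 = 2
cz_3 = 3
cx_4 = 3
cy_4 = 6
cz_4 = 1
w_4 = 3
d_4 = 1
cx_5 = 6
cy_5 = 2
cz_5 = 6
cx_6 = 6
cy_6 = 2
cz_6 = 4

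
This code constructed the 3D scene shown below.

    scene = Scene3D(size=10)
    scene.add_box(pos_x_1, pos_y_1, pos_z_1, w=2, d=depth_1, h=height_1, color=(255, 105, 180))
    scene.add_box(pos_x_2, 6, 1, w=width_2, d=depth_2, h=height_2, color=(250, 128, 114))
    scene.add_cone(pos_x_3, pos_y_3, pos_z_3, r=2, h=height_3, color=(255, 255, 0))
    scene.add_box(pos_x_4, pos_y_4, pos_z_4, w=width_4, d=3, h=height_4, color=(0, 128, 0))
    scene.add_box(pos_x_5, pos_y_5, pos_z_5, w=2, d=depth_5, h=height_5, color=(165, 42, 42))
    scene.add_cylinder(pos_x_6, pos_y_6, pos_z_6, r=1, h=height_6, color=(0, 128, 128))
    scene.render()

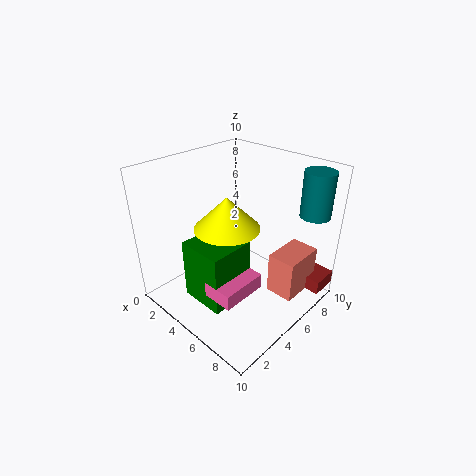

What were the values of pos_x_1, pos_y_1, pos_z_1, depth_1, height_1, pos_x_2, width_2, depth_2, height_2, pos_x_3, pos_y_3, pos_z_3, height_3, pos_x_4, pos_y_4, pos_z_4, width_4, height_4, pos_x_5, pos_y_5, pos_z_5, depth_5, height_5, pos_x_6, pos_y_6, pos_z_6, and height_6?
pos_x_1 = 6; pos_y_1 = 1; pos_z_1 = 3; depth_1 = 3; height_1 = 1; pos_x_2 = 7; width_2 = 2; depth_2 = 3; height_2 = 3; pos_x_3 = 6; pos_y_3 = 3; pos_z_3 = 7; height_3 = 2; pos_x_4 = 4; pos_y_4 = 1; pos_z_4 = 2; width_4 = 3; height_4 = 4; pos_x_5 = 8; pos_y_5 = 8; pos_z_5 = 1; depth_5 = 2; height_5 = 1; pos_x_6 = 9; pos_y_6 = 8; pos_z_6 = 7; height_6 = 3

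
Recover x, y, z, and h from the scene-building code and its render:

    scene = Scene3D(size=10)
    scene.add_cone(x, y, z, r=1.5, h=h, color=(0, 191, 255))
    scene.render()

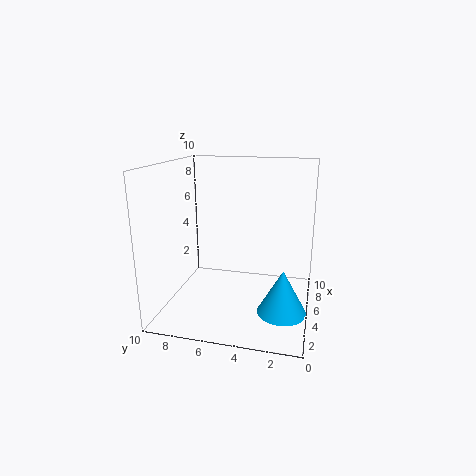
x = 2, y = 1.5, z = 1.5, h = 2.75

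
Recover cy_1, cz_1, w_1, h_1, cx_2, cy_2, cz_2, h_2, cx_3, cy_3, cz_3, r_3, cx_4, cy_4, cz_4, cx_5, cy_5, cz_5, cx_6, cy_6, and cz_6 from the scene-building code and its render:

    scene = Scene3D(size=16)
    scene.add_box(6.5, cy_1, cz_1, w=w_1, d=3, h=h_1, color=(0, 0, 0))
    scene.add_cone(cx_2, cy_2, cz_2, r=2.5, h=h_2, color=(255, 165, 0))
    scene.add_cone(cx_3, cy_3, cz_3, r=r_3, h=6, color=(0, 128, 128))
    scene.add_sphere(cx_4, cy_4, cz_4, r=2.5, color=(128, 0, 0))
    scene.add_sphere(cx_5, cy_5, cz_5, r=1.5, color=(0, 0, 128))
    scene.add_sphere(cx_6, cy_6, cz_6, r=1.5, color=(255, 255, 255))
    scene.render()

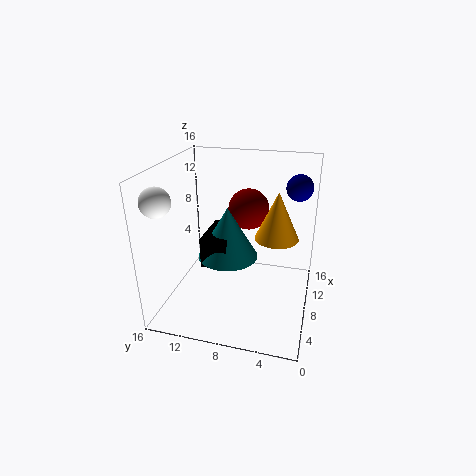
cy_1 = 9
cz_1 = 4.5
w_1 = 5.5
h_1 = 3.5
cx_2 = 10
cy_2 = 4
cz_2 = 7.5
h_2 = 5.5
cx_3 = 9
cy_3 = 9.5
cz_3 = 5
r_3 = 3.5
cx_4 = 13
cy_4 = 8
cz_4 = 9.5
cx_5 = 12
cy_5 = 2
cz_5 = 13
cx_6 = 2.5
cy_6 = 14.5
cz_6 = 13.5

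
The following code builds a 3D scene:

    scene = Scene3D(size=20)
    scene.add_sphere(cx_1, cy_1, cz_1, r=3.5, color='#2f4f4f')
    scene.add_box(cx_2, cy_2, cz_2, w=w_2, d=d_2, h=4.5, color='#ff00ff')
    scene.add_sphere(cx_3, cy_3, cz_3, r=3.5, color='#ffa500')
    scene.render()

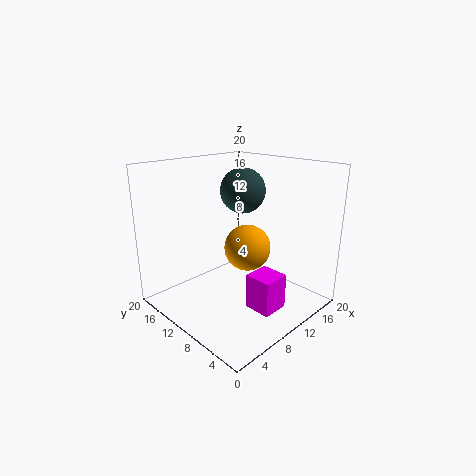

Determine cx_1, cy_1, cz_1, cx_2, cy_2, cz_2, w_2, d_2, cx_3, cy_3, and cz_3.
cx_1 = 15.5, cy_1 = 14.5, cz_1 = 15, cx_2 = 6.5, cy_2 = 1.5, cz_2 = 3, w_2 = 3.5, d_2 = 3.5, cx_3 = 13.5, cy_3 = 11.5, cz_3 = 7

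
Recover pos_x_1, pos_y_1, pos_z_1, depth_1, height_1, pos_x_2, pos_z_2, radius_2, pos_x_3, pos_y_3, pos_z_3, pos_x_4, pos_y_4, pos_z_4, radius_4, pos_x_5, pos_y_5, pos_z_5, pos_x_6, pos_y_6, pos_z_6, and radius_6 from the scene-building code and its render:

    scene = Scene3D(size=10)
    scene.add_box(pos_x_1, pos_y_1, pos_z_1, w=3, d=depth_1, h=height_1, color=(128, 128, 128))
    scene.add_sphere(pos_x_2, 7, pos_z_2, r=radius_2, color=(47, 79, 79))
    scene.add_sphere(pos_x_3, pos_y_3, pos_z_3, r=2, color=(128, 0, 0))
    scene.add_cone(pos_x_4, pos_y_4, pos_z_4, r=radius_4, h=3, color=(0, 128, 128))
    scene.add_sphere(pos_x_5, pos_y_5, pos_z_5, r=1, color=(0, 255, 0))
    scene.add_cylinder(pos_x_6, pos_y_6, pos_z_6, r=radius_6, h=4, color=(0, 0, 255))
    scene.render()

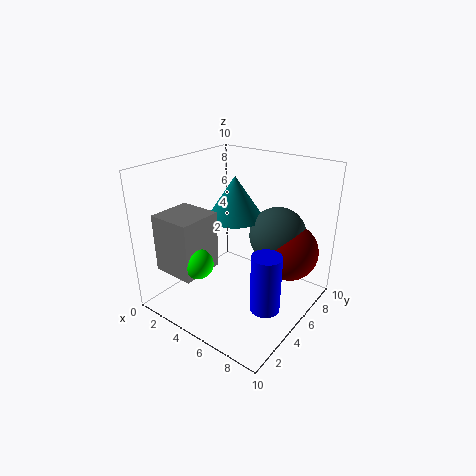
pos_x_1 = 1, pos_y_1 = 1, pos_z_1 = 3, depth_1 = 3, height_1 = 4, pos_x_2 = 7, pos_z_2 = 5, radius_2 = 2, pos_x_3 = 8, pos_y_3 = 7, pos_z_3 = 4, pos_x_4 = 4, pos_y_4 = 6, pos_z_4 = 6, radius_4 = 2, pos_x_5 = 4, pos_y_5 = 2, pos_z_5 = 4, pos_x_6 = 8, pos_y_6 = 4, pos_z_6 = 1, radius_6 = 1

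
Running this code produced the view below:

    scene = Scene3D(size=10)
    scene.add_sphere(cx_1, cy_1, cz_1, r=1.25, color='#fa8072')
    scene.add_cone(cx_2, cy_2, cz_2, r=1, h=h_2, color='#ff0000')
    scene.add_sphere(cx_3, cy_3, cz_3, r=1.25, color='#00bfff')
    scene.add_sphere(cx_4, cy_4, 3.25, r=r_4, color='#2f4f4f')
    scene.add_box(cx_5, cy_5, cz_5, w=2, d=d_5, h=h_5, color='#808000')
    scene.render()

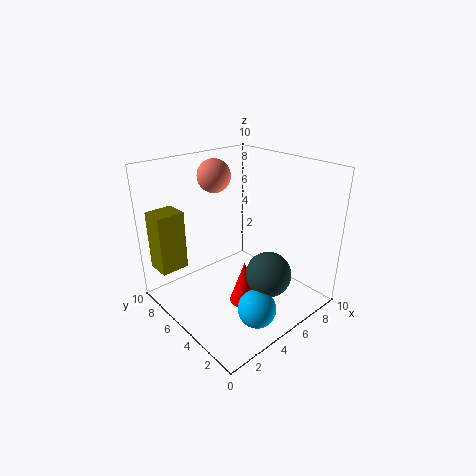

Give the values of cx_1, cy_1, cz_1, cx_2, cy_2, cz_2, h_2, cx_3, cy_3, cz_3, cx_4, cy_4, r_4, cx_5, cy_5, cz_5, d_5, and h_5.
cx_1 = 5.75, cy_1 = 8.5, cz_1 = 8.5, cx_2 = 4.25, cy_2 = 3.5, cz_2 = 1, h_2 = 3, cx_3 = 3.75, cy_3 = 1.75, cz_3 = 1.5, cx_4 = 5.25, cy_4 = 2.25, r_4 = 1.5, cx_5 = 0.5, cy_5 = 7.75, cz_5 = 2.5, d_5 = 1.75, h_5 = 4.25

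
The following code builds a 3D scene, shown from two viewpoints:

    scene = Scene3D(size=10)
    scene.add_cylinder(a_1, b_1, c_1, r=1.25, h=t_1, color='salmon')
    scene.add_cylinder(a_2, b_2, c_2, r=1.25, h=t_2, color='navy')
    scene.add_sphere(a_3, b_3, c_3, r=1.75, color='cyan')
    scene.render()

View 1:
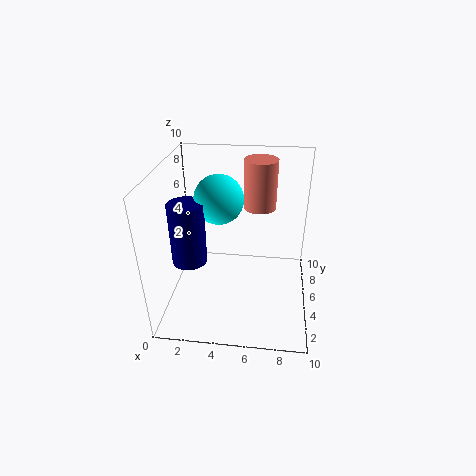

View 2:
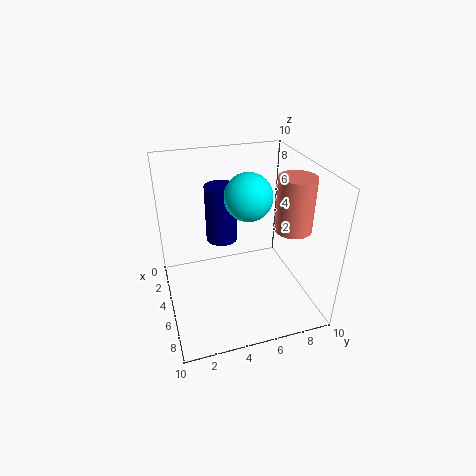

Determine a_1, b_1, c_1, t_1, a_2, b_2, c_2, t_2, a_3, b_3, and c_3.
a_1 = 6.25; b_1 = 8.5; c_1 = 5.75; t_1 = 3.75; a_2 = 1.5; b_2 = 4.75; c_2 = 3; t_2 = 4.5; a_3 = 3.5; b_3 = 6.25; c_3 = 7.25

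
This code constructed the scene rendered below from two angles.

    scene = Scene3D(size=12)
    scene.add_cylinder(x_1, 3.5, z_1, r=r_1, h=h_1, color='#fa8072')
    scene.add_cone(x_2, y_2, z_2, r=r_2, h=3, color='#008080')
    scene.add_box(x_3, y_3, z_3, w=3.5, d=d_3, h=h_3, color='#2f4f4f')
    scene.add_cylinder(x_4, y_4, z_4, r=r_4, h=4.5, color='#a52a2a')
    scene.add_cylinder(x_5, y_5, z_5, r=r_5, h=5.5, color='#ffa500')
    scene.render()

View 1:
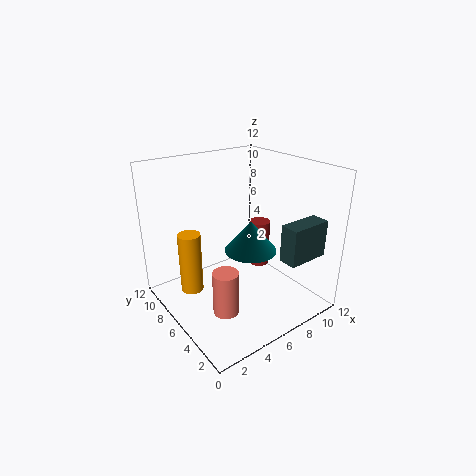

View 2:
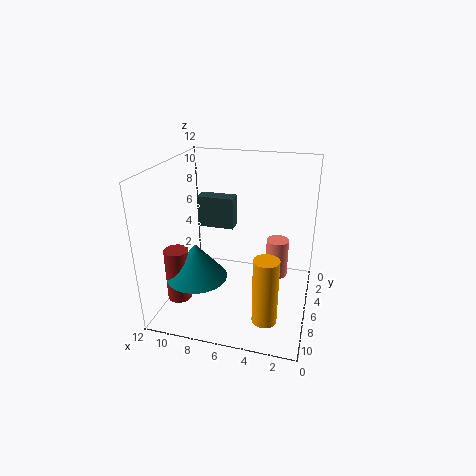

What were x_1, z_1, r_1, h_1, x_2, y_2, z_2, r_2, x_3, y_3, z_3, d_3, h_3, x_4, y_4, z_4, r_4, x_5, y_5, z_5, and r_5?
x_1 = 3
z_1 = 1.5
r_1 = 1
h_1 = 3.5
x_2 = 9
y_2 = 8
z_2 = 3
r_2 = 2.5
x_3 = 7.5
y_3 = 1
z_3 = 5
d_3 = 1.5
h_3 = 3
x_4 = 10.5
y_4 = 8.5
z_4 = 1
r_4 = 1
x_5 = 3
y_5 = 9
z_5 = 0.5
r_5 = 1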